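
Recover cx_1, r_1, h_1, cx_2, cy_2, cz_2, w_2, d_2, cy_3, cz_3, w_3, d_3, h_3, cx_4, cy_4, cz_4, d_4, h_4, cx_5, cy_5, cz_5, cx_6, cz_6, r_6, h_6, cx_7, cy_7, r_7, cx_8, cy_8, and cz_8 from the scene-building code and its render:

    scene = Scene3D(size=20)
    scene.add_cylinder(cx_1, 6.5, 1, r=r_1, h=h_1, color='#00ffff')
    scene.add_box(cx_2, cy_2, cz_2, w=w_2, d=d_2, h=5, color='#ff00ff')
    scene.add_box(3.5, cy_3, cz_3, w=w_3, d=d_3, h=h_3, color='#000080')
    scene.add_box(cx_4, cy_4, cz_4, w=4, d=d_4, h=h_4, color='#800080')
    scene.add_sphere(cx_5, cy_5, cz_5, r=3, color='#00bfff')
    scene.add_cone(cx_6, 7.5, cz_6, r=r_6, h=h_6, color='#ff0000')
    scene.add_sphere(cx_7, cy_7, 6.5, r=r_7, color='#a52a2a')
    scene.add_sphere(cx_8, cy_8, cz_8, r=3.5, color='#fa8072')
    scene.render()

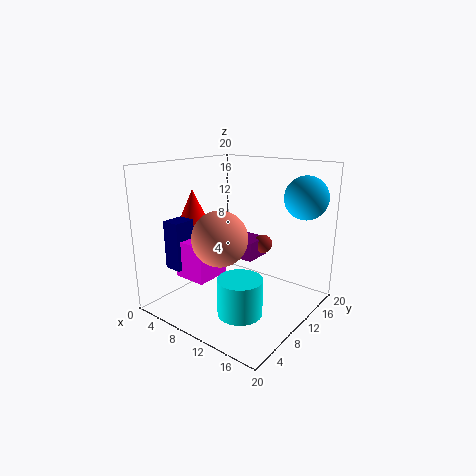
cx_1 = 13; r_1 = 3; h_1 = 5; cx_2 = 5; cy_2 = 3; cz_2 = 5.5; w_2 = 4.5; d_2 = 5; cy_3 = 2.5; cz_3 = 6.5; w_3 = 2.5; d_3 = 3; h_3 = 6.5; cx_4 = 5; cy_4 = 14.5; cz_4 = 4.5; d_4 = 4.5; h_4 = 3; cx_5 = 17; cy_5 = 16; cz_5 = 15.5; cx_6 = 4; cz_6 = 11; r_6 = 2.5; h_6 = 5.5; cx_7 = 9; cy_7 = 18; r_7 = 1.5; cx_8 = 11; cy_8 = 5; cz_8 = 11.5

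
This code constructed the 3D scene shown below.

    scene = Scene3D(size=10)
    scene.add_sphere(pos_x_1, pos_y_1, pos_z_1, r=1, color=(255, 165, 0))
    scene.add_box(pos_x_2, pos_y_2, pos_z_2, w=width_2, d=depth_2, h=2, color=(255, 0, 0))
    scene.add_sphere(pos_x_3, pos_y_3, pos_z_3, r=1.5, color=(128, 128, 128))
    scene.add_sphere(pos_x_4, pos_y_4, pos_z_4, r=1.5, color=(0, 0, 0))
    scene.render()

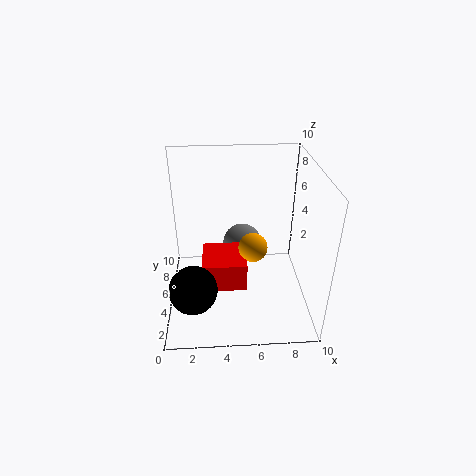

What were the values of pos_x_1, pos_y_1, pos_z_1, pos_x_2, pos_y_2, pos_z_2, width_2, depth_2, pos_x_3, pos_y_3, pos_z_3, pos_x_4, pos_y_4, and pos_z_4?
pos_x_1 = 6, pos_y_1 = 4.5, pos_z_1 = 4.5, pos_x_2 = 2.5, pos_y_2 = 3, pos_z_2 = 2, width_2 = 3, depth_2 = 3, pos_x_3 = 5.5, pos_y_3 = 7.5, pos_z_3 = 3, pos_x_4 = 2, pos_y_4 = 1.5, pos_z_4 = 3.5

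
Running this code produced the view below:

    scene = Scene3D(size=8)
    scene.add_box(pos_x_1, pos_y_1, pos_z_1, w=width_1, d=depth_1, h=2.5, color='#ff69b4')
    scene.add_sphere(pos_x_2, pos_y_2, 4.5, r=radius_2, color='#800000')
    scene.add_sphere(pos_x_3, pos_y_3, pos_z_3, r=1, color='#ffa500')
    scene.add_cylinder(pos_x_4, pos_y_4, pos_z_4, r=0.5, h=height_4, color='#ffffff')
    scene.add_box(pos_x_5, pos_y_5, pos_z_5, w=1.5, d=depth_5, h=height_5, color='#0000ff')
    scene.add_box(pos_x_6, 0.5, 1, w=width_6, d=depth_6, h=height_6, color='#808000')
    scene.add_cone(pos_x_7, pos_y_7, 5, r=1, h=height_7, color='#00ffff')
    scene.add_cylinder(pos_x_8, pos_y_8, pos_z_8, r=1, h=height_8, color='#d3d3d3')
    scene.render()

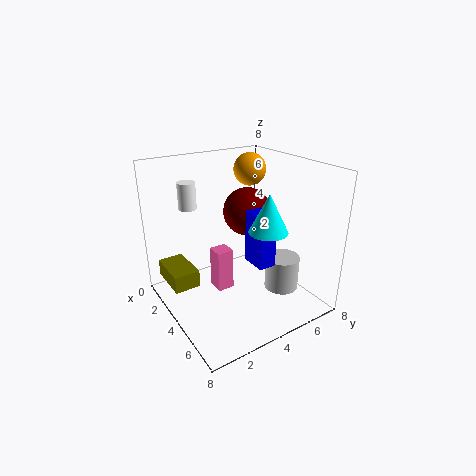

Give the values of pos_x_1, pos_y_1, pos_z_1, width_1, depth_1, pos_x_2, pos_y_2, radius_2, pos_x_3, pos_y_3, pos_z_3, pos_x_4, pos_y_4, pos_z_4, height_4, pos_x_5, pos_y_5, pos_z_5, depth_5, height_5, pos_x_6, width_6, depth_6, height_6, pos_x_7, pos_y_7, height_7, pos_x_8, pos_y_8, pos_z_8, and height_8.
pos_x_1 = 2.5; pos_y_1 = 3; pos_z_1 = 0.5; width_1 = 1; depth_1 = 1; pos_x_2 = 2; pos_y_2 = 6; radius_2 = 1.5; pos_x_3 = 1.5; pos_y_3 = 6.5; pos_z_3 = 7; pos_x_4 = 2; pos_y_4 = 2; pos_z_4 = 5.5; height_4 = 1.5; pos_x_5 = 4; pos_y_5 = 4.5; pos_z_5 = 2.5; depth_5 = 1; height_5 = 3; pos_x_6 = 0.5; width_6 = 2.5; depth_6 = 1.5; height_6 = 1; pos_x_7 = 6; pos_y_7 = 4.5; height_7 = 2; pos_x_8 = 5; pos_y_8 = 6.5; pos_z_8 = 0.5; height_8 = 2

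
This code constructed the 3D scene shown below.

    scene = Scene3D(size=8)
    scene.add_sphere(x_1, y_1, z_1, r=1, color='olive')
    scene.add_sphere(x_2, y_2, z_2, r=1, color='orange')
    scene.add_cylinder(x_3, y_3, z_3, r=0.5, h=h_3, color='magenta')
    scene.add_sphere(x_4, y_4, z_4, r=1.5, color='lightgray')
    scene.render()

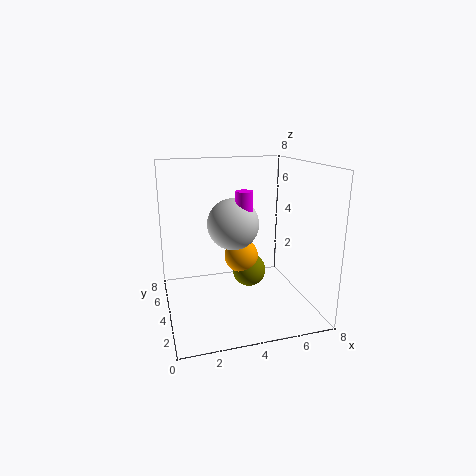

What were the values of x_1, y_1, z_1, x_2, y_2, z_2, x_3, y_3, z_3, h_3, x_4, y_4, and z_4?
x_1 = 5; y_1 = 5; z_1 = 1.5; x_2 = 4.5; y_2 = 5; z_2 = 2.5; x_3 = 4.5; y_3 = 4.5; z_3 = 4.5; h_3 = 2; x_4 = 4; y_4 = 5; z_4 = 4.5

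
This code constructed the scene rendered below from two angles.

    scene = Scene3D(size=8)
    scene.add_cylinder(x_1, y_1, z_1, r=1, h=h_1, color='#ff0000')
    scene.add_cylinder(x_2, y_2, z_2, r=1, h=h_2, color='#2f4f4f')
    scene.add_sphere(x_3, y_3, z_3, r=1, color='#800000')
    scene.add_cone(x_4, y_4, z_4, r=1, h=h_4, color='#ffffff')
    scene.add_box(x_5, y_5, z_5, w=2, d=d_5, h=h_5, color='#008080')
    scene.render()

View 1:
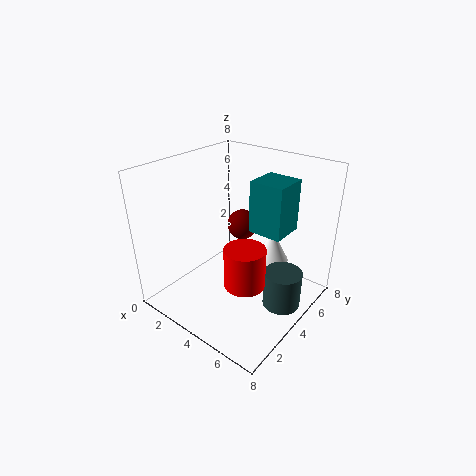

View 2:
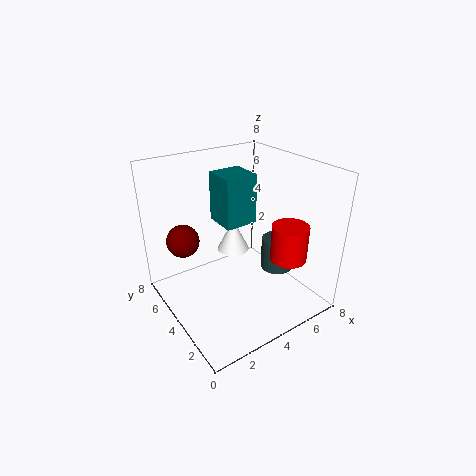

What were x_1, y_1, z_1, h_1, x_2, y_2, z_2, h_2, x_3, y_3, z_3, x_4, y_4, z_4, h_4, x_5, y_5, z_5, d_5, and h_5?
x_1 = 6, y_1 = 2, z_1 = 3, h_1 = 2, x_2 = 7, y_2 = 4, z_2 = 1, h_2 = 2, x_3 = 2, y_3 = 7, z_3 = 3, x_4 = 5, y_4 = 6, z_4 = 2, h_4 = 2, x_5 = 4, y_5 = 5, z_5 = 4, d_5 = 2, h_5 = 3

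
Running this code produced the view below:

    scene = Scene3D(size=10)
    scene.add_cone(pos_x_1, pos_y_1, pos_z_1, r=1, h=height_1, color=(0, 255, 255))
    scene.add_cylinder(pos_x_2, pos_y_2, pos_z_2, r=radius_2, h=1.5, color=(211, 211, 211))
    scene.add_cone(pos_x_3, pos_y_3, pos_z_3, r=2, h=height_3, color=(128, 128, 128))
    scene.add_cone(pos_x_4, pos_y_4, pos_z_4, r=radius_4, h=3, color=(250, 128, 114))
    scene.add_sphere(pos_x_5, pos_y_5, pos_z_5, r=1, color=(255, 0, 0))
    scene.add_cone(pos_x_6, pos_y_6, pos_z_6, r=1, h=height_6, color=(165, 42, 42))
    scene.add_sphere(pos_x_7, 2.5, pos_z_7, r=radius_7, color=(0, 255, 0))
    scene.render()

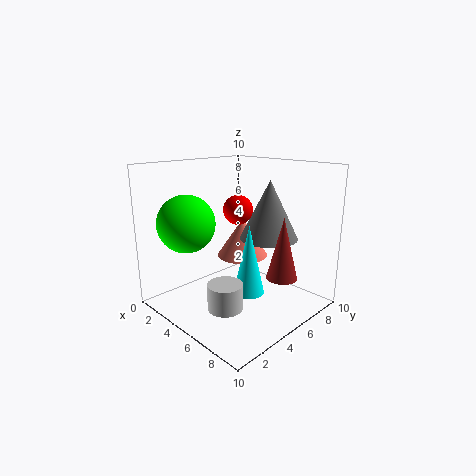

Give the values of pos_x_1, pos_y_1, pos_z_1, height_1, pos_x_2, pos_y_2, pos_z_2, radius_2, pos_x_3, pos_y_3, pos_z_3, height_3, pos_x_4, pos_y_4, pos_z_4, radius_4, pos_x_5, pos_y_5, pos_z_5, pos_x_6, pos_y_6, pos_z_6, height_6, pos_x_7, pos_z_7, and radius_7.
pos_x_1 = 7; pos_y_1 = 4; pos_z_1 = 2; height_1 = 4.5; pos_x_2 = 8; pos_y_2 = 1; pos_z_2 = 2.5; radius_2 = 1; pos_x_3 = 6.5; pos_y_3 = 6.5; pos_z_3 = 5; height_3 = 4; pos_x_4 = 3; pos_y_4 = 7.5; pos_z_4 = 2.5; radius_4 = 2; pos_x_5 = 5; pos_y_5 = 5; pos_z_5 = 7; pos_x_6 = 8.5; pos_y_6 = 5.5; pos_z_6 = 3; height_6 = 4; pos_x_7 = 2.5; pos_z_7 = 6; radius_7 = 2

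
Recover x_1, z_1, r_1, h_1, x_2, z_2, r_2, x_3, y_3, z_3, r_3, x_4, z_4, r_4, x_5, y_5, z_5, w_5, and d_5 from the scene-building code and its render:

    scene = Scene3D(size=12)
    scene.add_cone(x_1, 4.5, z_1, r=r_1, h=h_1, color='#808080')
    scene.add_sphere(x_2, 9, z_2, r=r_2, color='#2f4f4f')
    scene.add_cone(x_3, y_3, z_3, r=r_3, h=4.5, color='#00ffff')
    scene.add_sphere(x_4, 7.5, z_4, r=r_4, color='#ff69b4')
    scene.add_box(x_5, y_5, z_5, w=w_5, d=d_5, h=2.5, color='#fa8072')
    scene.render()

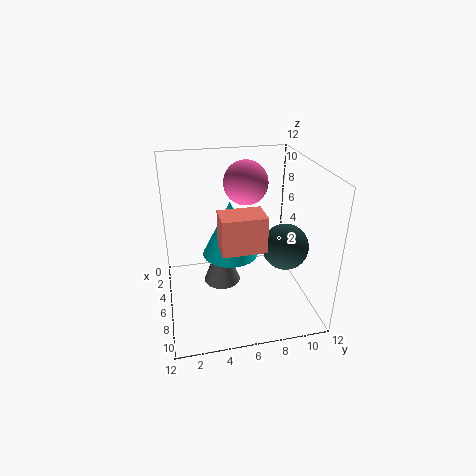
x_1 = 6.5, z_1 = 2.5, r_1 = 1.5, h_1 = 4, x_2 = 9, z_2 = 6.5, r_2 = 1.75, x_3 = 6.5, y_3 = 5.25, z_3 = 5, r_3 = 2.25, x_4 = 2.5, z_4 = 9.5, r_4 = 2, x_5 = 9.5, y_5 = 3.75, z_5 = 7.75, w_5 = 2, d_5 = 3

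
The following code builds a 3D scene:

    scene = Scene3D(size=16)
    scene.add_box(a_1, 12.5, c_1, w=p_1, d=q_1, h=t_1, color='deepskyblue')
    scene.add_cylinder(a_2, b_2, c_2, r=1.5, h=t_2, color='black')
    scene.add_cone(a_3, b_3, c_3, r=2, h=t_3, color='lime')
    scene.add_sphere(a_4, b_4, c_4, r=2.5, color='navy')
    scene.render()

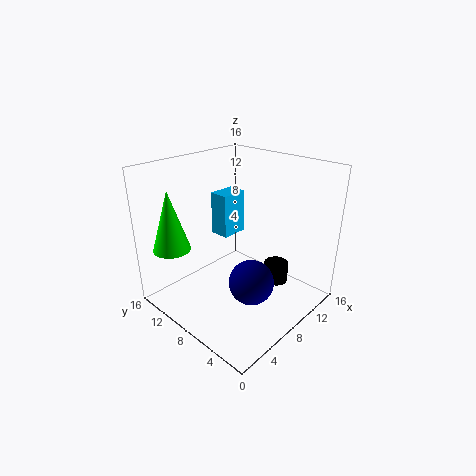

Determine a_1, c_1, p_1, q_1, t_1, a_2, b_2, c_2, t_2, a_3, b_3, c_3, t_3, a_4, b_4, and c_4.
a_1 = 10.5; c_1 = 5.5; p_1 = 3.5; q_1 = 2.5; t_1 = 5.5; a_2 = 13.5; b_2 = 6.5; c_2 = 0.5; t_2 = 2.5; a_3 = 2; b_3 = 12; c_3 = 7.5; t_3 = 6.5; a_4 = 7.5; b_4 = 5.5; c_4 = 3.5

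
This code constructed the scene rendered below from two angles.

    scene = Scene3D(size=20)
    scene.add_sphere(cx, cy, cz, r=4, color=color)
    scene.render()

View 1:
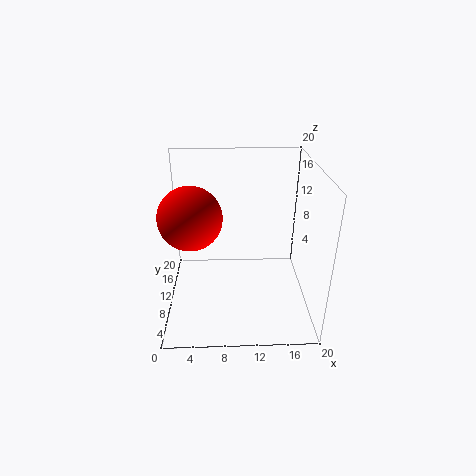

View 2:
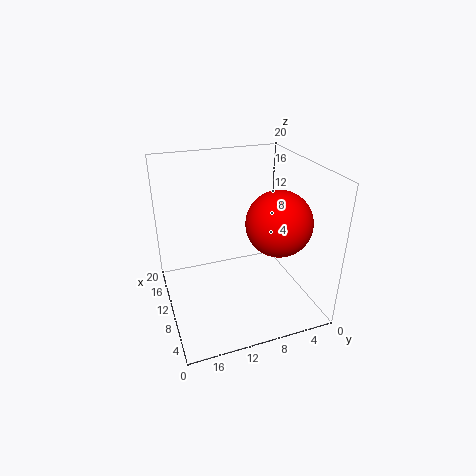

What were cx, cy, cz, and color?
cx = 4; cy = 7; cz = 14.5; color = 'red'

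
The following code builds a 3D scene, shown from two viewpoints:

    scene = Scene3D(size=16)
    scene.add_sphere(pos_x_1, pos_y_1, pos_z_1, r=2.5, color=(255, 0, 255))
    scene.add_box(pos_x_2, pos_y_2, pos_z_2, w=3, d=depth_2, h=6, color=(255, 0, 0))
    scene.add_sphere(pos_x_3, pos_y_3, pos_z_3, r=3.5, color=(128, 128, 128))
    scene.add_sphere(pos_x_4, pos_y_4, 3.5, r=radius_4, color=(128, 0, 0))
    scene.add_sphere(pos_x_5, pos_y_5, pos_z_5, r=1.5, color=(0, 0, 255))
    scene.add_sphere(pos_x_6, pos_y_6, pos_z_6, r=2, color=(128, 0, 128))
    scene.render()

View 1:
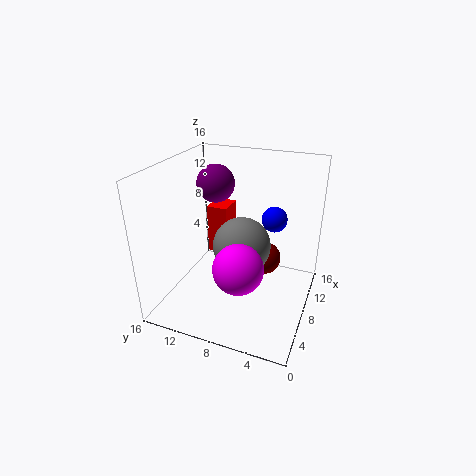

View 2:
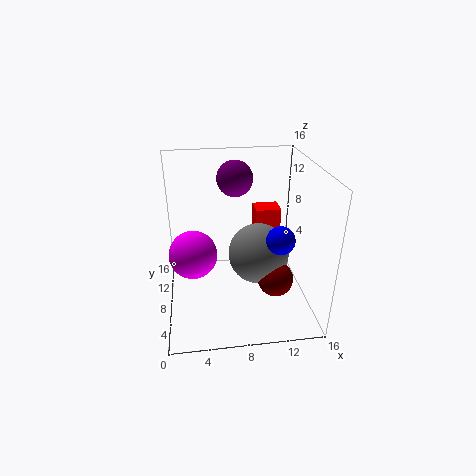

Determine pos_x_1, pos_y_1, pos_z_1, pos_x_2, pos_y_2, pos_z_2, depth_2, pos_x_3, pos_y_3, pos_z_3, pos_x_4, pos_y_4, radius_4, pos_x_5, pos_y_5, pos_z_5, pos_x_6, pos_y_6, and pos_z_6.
pos_x_1 = 3
pos_y_1 = 6
pos_z_1 = 7.5
pos_x_2 = 10.5
pos_y_2 = 10.5
pos_z_2 = 4
depth_2 = 2.5
pos_x_3 = 10.5
pos_y_3 = 8.5
pos_z_3 = 5.5
pos_x_4 = 12
pos_y_4 = 6
radius_4 = 2
pos_x_5 = 12
pos_y_5 = 5
pos_z_5 = 9
pos_x_6 = 8
pos_y_6 = 10.5
pos_z_6 = 14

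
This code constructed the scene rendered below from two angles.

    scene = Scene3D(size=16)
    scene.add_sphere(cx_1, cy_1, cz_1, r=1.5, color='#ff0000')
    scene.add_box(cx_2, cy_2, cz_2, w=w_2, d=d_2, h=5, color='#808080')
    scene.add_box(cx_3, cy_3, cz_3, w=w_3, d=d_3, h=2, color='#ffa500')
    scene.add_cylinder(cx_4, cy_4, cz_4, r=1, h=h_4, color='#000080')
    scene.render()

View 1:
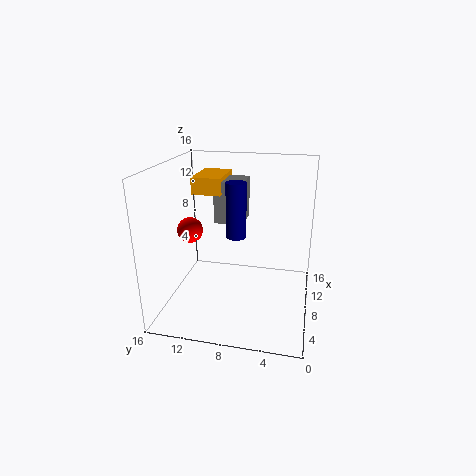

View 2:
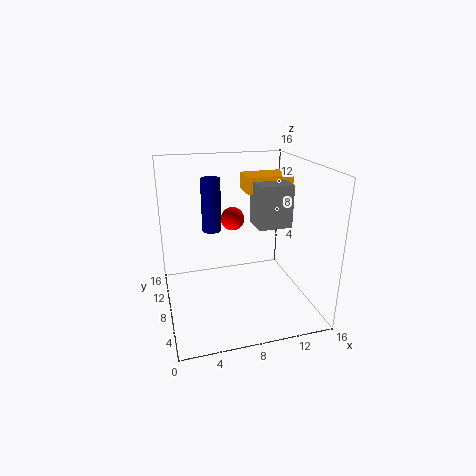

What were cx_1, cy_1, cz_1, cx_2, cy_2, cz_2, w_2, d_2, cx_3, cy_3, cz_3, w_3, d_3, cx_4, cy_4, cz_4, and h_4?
cx_1 = 9; cy_1 = 14; cz_1 = 8; cx_2 = 10.5; cy_2 = 8; cz_2 = 8.5; w_2 = 4; d_2 = 3.5; cx_3 = 10; cy_3 = 10.5; cz_3 = 12; w_3 = 5.5; d_3 = 3.5; cx_4 = 5; cy_4 = 7.5; cz_4 = 9.5; h_4 = 5.5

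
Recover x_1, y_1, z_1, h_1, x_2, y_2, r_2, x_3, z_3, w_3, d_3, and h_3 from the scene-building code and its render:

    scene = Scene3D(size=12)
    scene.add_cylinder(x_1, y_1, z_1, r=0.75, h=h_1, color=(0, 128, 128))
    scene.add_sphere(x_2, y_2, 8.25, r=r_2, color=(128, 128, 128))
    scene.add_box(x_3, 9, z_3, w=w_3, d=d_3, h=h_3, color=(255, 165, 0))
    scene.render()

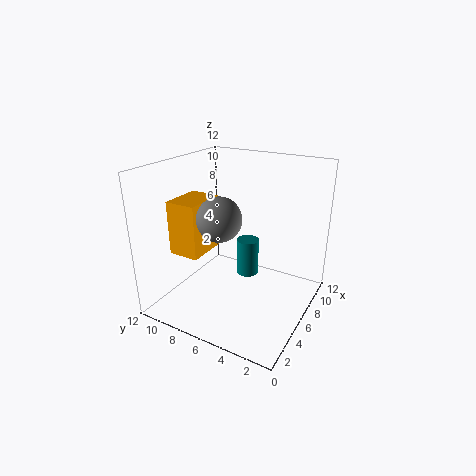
x_1 = 2.5; y_1 = 3.25; z_1 = 5.5; h_1 = 2.5; x_2 = 4; y_2 = 6.5; r_2 = 1.75; x_3 = 4; z_3 = 4; w_3 = 3.75; d_3 = 2.75; h_3 = 4.75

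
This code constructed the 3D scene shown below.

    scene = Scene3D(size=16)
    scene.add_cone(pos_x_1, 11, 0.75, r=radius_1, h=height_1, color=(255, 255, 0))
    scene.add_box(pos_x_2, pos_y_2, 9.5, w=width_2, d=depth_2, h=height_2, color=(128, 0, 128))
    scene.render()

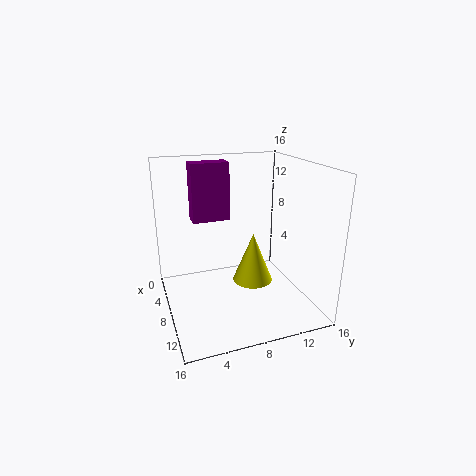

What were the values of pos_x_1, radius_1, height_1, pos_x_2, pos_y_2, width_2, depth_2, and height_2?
pos_x_1 = 5.25; radius_1 = 2.5; height_1 = 6.25; pos_x_2 = 4; pos_y_2 = 3.5; width_2 = 2; depth_2 = 4.25; height_2 = 6.5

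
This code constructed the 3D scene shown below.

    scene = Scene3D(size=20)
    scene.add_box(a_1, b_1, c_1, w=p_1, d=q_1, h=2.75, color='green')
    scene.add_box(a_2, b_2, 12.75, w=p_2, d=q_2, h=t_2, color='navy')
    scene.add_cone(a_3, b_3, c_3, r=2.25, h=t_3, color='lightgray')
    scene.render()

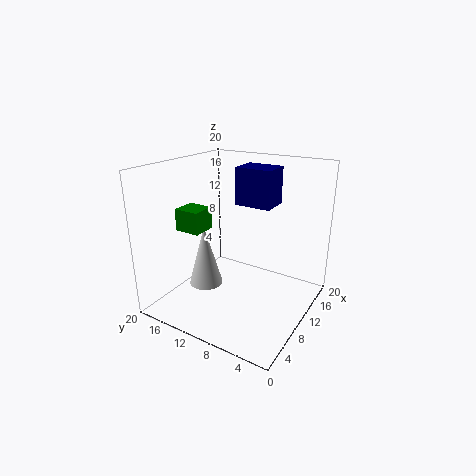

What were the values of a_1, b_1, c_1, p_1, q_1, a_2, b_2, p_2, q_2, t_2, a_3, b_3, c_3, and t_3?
a_1 = 2.75, b_1 = 11.25, c_1 = 12.75, p_1 = 3, q_1 = 3.25, a_2 = 15.25, b_2 = 8, p_2 = 4.5, q_2 = 5.75, t_2 = 5.75, a_3 = 6, b_3 = 12.75, c_3 = 4.25, t_3 = 8.25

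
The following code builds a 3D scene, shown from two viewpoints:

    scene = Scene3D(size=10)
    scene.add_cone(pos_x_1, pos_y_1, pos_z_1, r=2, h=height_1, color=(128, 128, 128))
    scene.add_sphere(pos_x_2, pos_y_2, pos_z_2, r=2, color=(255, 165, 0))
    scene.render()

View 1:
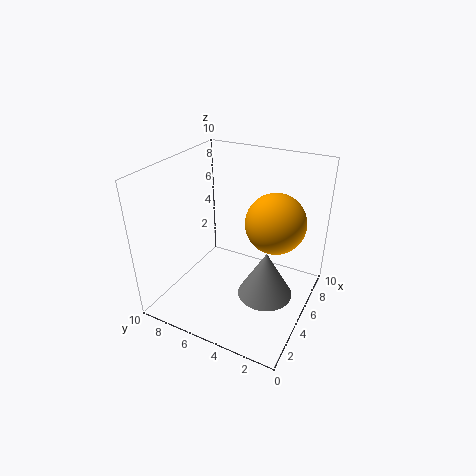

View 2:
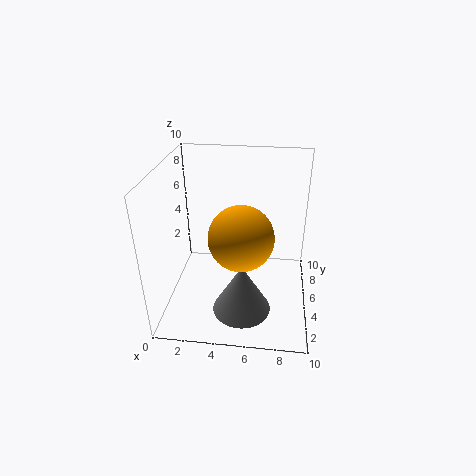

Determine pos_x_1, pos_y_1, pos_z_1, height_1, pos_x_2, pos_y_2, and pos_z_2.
pos_x_1 = 5.5; pos_y_1 = 3; pos_z_1 = 0.5; height_1 = 3.5; pos_x_2 = 5.5; pos_y_2 = 2.5; pos_z_2 = 6.5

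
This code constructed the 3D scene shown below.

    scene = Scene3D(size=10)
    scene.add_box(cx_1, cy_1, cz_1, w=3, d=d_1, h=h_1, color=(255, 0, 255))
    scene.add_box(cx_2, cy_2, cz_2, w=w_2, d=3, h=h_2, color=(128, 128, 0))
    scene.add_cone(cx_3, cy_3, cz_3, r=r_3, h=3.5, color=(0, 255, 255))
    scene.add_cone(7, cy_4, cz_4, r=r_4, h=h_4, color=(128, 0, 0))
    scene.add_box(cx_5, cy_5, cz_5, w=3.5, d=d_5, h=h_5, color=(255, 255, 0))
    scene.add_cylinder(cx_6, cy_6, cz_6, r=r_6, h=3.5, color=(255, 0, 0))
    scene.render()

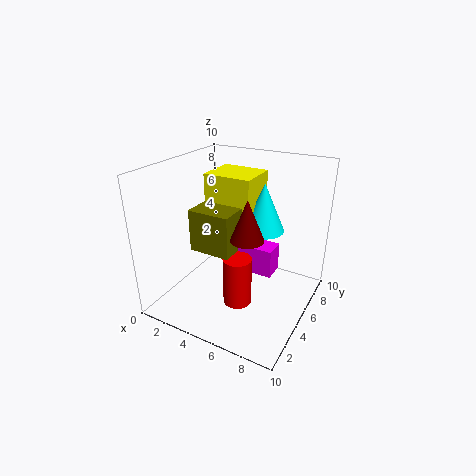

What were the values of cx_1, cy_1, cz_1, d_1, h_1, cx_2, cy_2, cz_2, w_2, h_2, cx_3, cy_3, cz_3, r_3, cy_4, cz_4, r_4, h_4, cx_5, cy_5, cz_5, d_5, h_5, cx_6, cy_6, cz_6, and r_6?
cx_1 = 4.5, cy_1 = 5, cz_1 = 2.5, d_1 = 1.5, h_1 = 2, cx_2 = 2, cy_2 = 3.5, cz_2 = 4, w_2 = 3, h_2 = 3, cx_3 = 6, cy_3 = 7, cz_3 = 5, r_3 = 1.5, cy_4 = 2.5, cz_4 = 6.5, r_4 = 1, h_4 = 2.5, cx_5 = 2, cy_5 = 5.5, cz_5 = 5, d_5 = 3, h_5 = 4, cx_6 = 5.5, cy_6 = 4, cz_6 = 0.5, r_6 = 1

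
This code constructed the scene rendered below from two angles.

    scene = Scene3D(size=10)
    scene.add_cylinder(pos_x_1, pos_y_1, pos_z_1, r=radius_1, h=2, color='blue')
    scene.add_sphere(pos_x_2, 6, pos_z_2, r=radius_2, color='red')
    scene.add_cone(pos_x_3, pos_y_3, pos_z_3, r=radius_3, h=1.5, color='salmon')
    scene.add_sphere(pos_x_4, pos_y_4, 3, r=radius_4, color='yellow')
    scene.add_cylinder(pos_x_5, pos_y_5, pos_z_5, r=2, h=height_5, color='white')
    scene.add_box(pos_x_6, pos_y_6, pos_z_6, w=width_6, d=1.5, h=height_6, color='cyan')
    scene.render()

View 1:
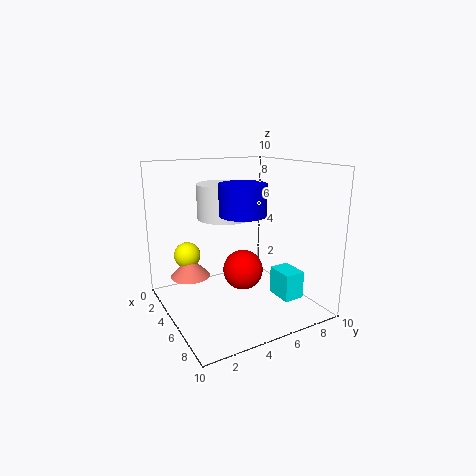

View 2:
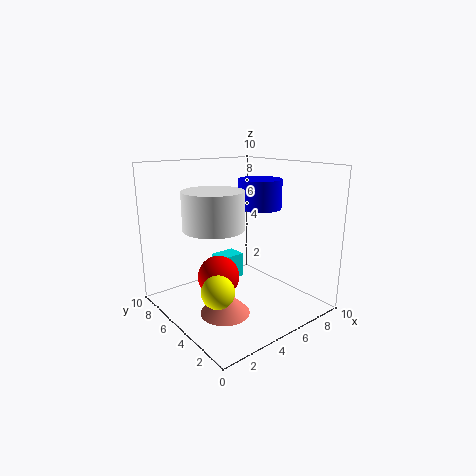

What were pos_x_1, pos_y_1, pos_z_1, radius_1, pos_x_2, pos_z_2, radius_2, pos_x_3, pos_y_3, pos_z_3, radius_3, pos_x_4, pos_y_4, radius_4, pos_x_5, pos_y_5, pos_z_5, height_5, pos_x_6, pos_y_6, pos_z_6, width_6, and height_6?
pos_x_1 = 6.5
pos_y_1 = 4.5
pos_z_1 = 7
radius_1 = 1.5
pos_x_2 = 4
pos_z_2 = 2
radius_2 = 1.5
pos_x_3 = 2
pos_y_3 = 2.5
pos_z_3 = 1.5
radius_3 = 1.5
pos_x_4 = 1.5
pos_y_4 = 2.5
radius_4 = 1
pos_x_5 = 3
pos_y_5 = 5
pos_z_5 = 6
height_5 = 2.5
pos_x_6 = 5.5
pos_y_6 = 7.5
pos_z_6 = 0.5
width_6 = 2
height_6 = 2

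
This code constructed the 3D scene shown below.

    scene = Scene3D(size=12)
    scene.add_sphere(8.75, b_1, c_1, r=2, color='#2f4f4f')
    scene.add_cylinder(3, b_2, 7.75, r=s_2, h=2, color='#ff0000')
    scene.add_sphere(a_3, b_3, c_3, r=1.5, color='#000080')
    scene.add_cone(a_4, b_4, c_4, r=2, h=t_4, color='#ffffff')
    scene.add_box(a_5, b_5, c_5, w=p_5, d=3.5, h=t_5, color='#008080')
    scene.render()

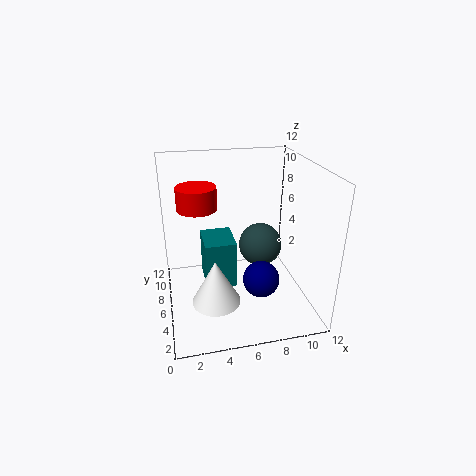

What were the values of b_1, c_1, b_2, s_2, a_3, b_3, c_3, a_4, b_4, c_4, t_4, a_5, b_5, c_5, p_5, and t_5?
b_1 = 8.5; c_1 = 3.75; b_2 = 8.75; s_2 = 1.75; a_3 = 7.5; b_3 = 4; c_3 = 3; a_4 = 3.75; b_4 = 4.25; c_4 = 1.25; t_4 = 3.75; a_5 = 3.25; b_5 = 6.25; c_5 = 1; p_5 = 2.75; t_5 = 4.25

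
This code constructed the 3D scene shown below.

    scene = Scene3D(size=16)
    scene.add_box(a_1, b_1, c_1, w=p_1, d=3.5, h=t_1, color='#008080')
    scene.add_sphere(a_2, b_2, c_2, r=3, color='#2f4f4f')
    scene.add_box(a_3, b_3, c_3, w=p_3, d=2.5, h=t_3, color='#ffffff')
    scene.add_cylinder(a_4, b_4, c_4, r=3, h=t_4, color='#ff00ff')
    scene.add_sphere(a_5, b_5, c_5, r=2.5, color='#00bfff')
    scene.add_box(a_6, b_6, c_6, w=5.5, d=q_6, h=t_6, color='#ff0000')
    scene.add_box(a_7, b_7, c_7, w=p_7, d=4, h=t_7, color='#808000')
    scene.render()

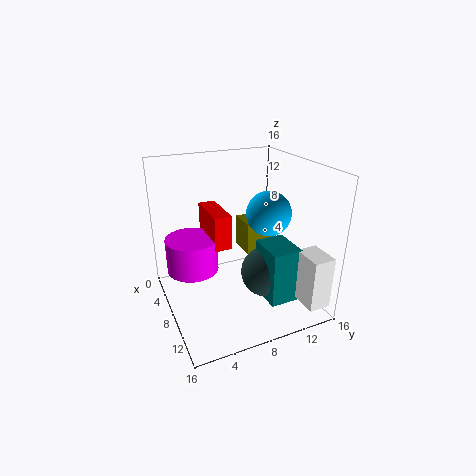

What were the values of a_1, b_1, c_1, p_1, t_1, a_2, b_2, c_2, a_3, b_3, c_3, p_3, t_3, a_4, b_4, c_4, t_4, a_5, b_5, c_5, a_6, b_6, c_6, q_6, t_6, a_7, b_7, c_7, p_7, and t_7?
a_1 = 7.5; b_1 = 10.5; c_1 = 0.5; p_1 = 4.5; t_1 = 6.5; a_2 = 8.5; b_2 = 11.5; c_2 = 3; a_3 = 11.5; b_3 = 13.5; c_3 = 1; p_3 = 3.5; t_3 = 6; a_4 = 5; b_4 = 3.5; c_4 = 3.5; t_4 = 4; a_5 = 8.5; b_5 = 11.5; c_5 = 10.5; a_6 = 2; b_6 = 5.5; c_6 = 6.5; q_6 = 2; t_6 = 4; a_7 = 2; b_7 = 10.5; c_7 = 4; p_7 = 3.5; t_7 = 4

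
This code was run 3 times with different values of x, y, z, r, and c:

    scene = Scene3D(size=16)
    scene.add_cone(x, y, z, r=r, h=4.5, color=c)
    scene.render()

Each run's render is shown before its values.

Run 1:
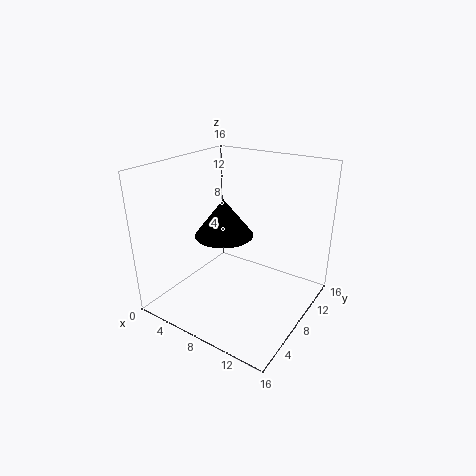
x = 5; y = 9.5; z = 7; r = 3.5; c = 'black'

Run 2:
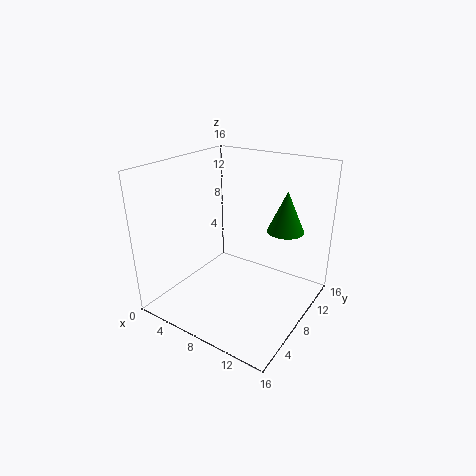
x = 12.5; y = 10.5; z = 9; r = 2; c = 'green'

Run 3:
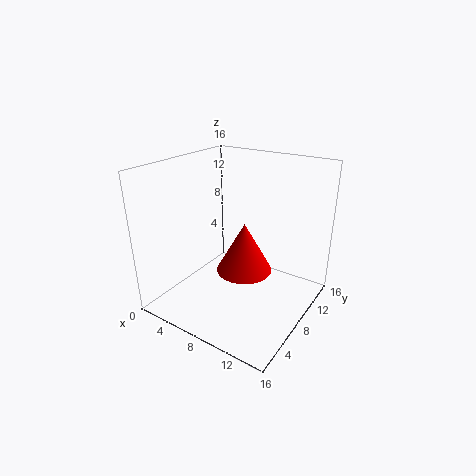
x = 12; y = 3; z = 8; r = 2.5; c = 'red'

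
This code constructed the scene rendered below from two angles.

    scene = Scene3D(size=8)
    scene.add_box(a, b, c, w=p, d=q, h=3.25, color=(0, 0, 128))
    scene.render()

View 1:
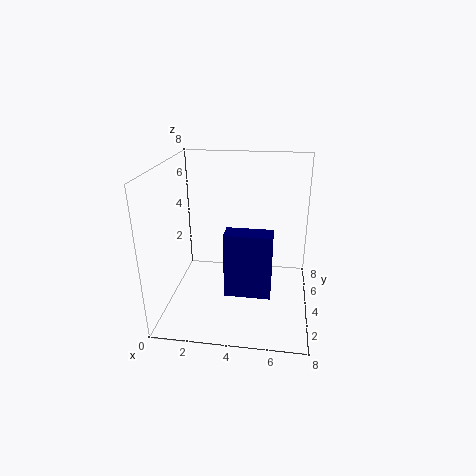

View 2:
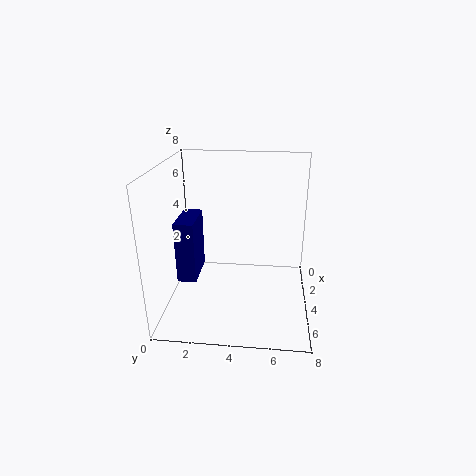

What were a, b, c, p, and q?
a = 3.75; b = 1; c = 2.25; p = 2.25; q = 1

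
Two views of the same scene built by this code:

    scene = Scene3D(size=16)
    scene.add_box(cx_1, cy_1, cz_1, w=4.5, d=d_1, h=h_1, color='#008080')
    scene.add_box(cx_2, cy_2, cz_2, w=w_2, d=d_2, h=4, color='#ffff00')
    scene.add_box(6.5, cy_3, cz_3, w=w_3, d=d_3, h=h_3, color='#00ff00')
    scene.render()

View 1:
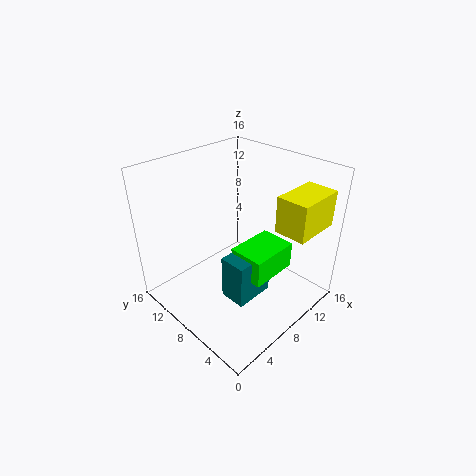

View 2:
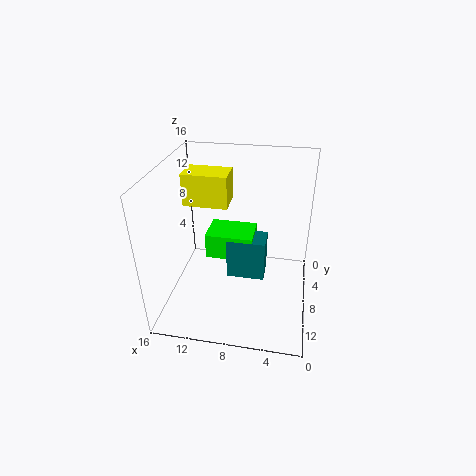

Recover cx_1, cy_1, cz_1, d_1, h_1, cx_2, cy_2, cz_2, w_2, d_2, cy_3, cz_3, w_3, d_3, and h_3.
cx_1 = 5, cy_1 = 4.5, cz_1 = 2, d_1 = 3, h_1 = 5, cx_2 = 10, cy_2 = 1, cz_2 = 9.5, w_2 = 5.5, d_2 = 3.5, cy_3 = 3.5, cz_3 = 4.5, w_3 = 5.5, d_3 = 4, h_3 = 3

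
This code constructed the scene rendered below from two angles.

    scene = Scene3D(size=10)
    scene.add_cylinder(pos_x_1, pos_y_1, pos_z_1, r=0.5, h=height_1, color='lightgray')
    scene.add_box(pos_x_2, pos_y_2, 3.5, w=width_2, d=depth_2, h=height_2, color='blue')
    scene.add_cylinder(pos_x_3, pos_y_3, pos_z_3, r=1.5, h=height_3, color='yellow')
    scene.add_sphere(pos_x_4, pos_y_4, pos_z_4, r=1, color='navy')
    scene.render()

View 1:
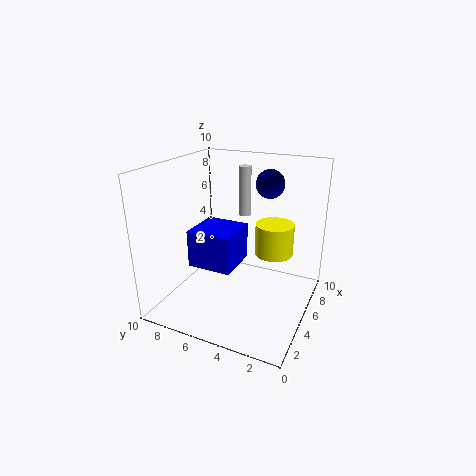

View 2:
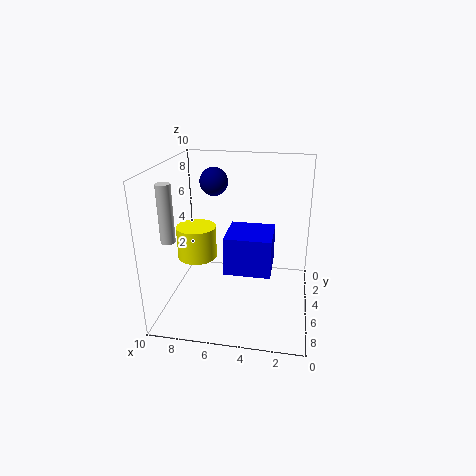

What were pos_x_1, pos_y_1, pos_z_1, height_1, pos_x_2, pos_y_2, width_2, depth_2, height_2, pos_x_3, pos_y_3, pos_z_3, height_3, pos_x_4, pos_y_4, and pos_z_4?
pos_x_1 = 9.5; pos_y_1 = 6.5; pos_z_1 = 5; height_1 = 4; pos_x_2 = 2.5; pos_y_2 = 4.5; width_2 = 3; depth_2 = 3; height_2 = 2.5; pos_x_3 = 8.5; pos_y_3 = 3.5; pos_z_3 = 2.5; height_3 = 2.5; pos_x_4 = 7; pos_y_4 = 3.5; pos_z_4 = 8.5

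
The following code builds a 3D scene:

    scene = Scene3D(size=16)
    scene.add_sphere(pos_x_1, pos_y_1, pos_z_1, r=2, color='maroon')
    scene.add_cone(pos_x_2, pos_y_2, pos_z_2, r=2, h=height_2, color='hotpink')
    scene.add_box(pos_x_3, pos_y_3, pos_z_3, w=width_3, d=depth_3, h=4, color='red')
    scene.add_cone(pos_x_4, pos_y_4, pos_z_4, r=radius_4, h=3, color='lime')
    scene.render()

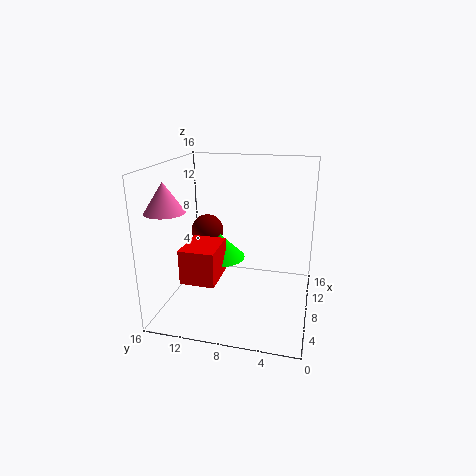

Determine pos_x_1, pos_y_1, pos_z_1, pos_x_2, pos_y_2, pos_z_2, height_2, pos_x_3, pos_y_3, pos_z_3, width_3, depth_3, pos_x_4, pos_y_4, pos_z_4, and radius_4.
pos_x_1 = 12, pos_y_1 = 13, pos_z_1 = 7, pos_x_2 = 3, pos_y_2 = 14, pos_z_2 = 12, height_2 = 3, pos_x_3 = 5, pos_y_3 = 10, pos_z_3 = 3, width_3 = 5, depth_3 = 4, pos_x_4 = 11, pos_y_4 = 11, pos_z_4 = 4, radius_4 = 3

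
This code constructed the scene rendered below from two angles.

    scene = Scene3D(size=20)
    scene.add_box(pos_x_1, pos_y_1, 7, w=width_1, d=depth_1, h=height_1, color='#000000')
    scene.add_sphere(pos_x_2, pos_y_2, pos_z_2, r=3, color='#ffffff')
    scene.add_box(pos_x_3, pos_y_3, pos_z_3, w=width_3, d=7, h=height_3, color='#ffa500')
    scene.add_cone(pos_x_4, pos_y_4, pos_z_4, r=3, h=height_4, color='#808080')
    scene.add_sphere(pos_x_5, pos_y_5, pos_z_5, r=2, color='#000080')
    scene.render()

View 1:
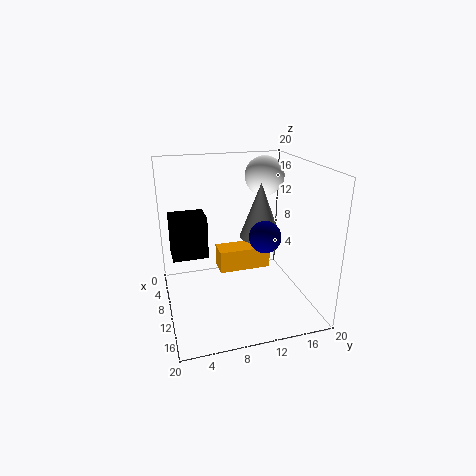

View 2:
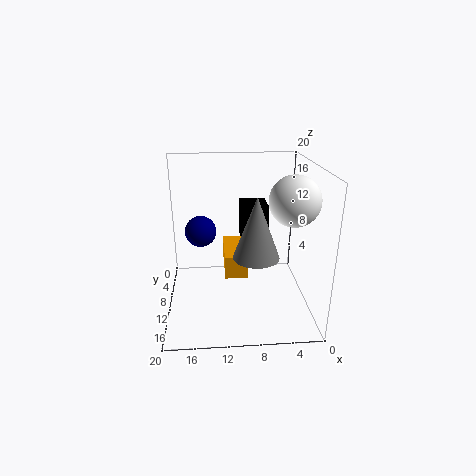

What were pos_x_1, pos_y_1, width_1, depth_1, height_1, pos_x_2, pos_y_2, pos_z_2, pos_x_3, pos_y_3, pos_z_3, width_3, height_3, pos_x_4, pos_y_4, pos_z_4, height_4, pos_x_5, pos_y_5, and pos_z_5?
pos_x_1 = 5
pos_y_1 = 1
width_1 = 4
depth_1 = 5
height_1 = 6
pos_x_2 = 4
pos_y_2 = 16
pos_z_2 = 17
pos_x_3 = 9
pos_y_3 = 7
pos_z_3 = 6
width_3 = 3
height_3 = 3
pos_x_4 = 8
pos_y_4 = 14
pos_z_4 = 9
height_4 = 8
pos_x_5 = 15
pos_y_5 = 12
pos_z_5 = 12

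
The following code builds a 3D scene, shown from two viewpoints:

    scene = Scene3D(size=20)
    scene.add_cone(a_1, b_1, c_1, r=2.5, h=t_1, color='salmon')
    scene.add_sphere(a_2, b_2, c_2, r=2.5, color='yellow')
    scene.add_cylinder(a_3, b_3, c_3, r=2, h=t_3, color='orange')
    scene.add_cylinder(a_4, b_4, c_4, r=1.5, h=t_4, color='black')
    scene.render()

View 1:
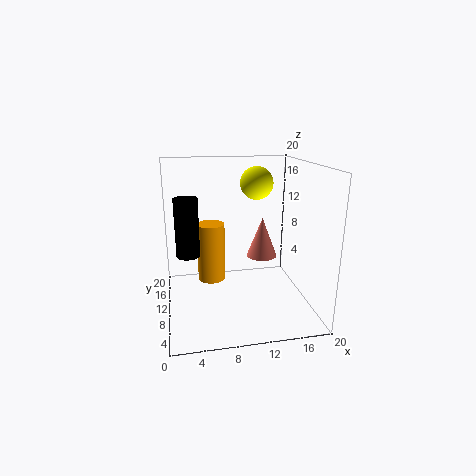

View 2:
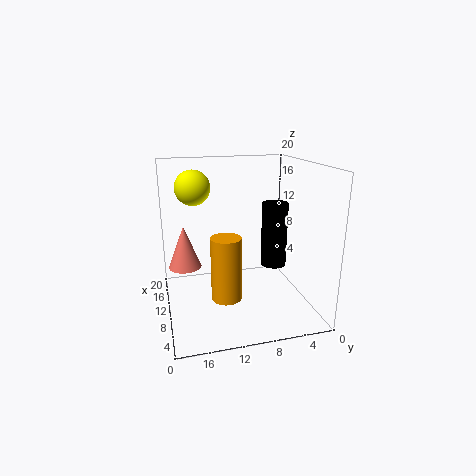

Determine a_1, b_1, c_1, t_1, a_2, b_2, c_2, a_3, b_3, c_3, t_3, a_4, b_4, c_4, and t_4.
a_1 = 15.5
b_1 = 17
c_1 = 4
t_1 = 6.5
a_2 = 14
b_2 = 15.5
c_2 = 16.5
a_3 = 6.5
b_3 = 12.5
c_3 = 3
t_3 = 8.5
a_4 = 3
b_4 = 7.5
c_4 = 9
t_4 = 7.5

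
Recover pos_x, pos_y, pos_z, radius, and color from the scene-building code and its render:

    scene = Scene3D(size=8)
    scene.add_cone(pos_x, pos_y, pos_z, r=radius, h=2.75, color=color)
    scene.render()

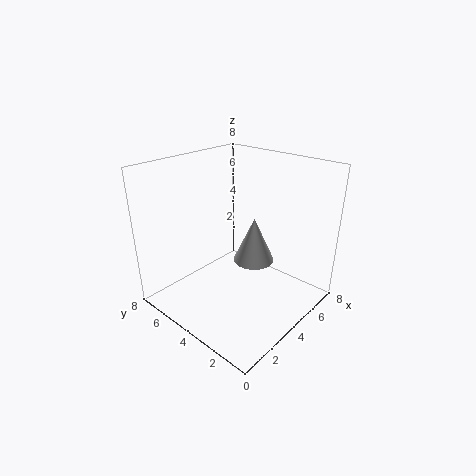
pos_x = 5.75, pos_y = 4.25, pos_z = 1.75, radius = 1.25, color = 'lightgray'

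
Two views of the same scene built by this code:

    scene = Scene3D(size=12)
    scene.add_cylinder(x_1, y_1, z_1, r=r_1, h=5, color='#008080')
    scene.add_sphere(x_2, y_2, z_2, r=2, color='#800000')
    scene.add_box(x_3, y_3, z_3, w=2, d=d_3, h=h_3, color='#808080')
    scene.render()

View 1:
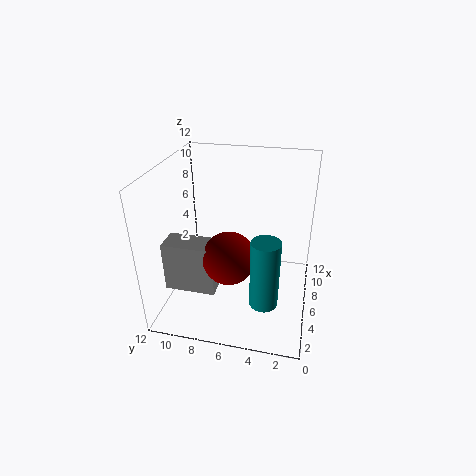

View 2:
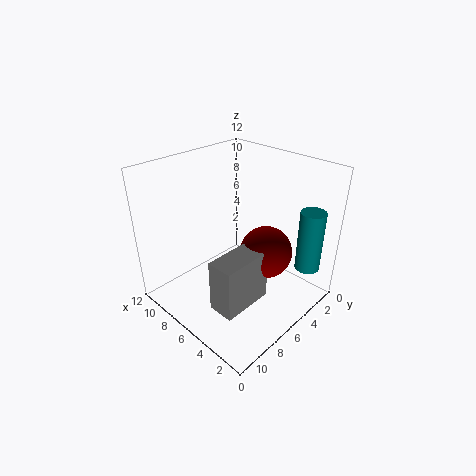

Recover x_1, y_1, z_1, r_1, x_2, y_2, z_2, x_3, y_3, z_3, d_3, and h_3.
x_1 = 1; y_1 = 3; z_1 = 4; r_1 = 1; x_2 = 3; y_2 = 6; z_2 = 6; x_3 = 2; y_3 = 7; z_3 = 3; d_3 = 4; h_3 = 4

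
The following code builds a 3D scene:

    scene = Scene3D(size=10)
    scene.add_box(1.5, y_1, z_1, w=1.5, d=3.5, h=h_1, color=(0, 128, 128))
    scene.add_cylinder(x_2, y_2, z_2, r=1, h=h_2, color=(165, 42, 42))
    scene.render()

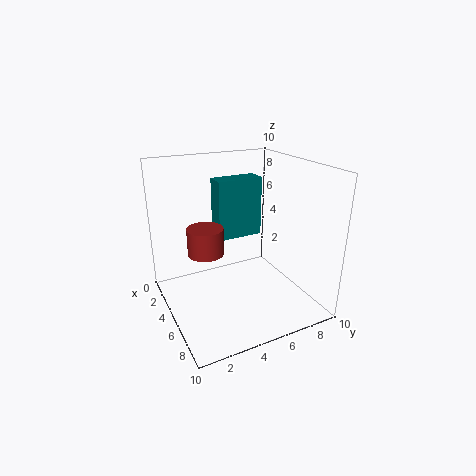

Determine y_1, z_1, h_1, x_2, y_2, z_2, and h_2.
y_1 = 4.5
z_1 = 4
h_1 = 4.5
x_2 = 8
y_2 = 1.5
z_2 = 6
h_2 = 1.5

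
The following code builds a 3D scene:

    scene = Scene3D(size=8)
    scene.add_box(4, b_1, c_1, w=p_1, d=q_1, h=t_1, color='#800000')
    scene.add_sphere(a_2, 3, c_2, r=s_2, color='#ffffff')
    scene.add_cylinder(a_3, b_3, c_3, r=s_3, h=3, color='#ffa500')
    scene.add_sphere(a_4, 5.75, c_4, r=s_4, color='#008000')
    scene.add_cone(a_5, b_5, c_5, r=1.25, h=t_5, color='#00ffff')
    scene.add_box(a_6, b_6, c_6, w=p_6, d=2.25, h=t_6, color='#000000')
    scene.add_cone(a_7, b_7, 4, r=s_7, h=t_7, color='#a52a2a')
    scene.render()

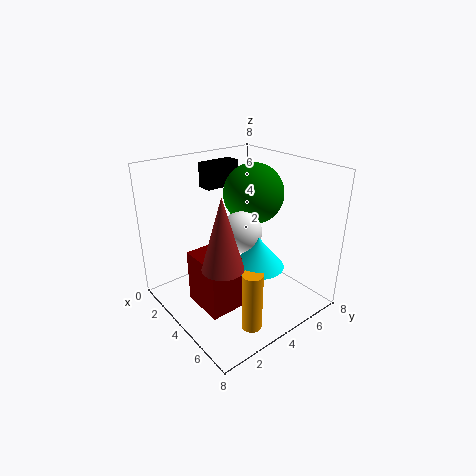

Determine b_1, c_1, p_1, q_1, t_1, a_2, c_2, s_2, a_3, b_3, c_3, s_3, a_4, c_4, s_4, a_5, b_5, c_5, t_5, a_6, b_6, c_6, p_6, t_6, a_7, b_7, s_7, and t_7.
b_1 = 0.75; c_1 = 1.5; p_1 = 2.25; q_1 = 1.75; t_1 = 2.75; a_2 = 5.5; c_2 = 5.25; s_2 = 1; a_3 = 7.25; b_3 = 2.25; c_3 = 1; s_3 = 0.5; a_4 = 3.25; c_4 = 6; s_4 = 1.75; a_5 = 6.5; b_5 = 3.25; c_5 = 3.75; t_5 = 1.5; a_6 = 0.25; b_6 = 4; c_6 = 6; p_6 = 1; t_6 = 1.5; a_7 = 6; b_7 = 1.5; s_7 = 1; t_7 = 3.5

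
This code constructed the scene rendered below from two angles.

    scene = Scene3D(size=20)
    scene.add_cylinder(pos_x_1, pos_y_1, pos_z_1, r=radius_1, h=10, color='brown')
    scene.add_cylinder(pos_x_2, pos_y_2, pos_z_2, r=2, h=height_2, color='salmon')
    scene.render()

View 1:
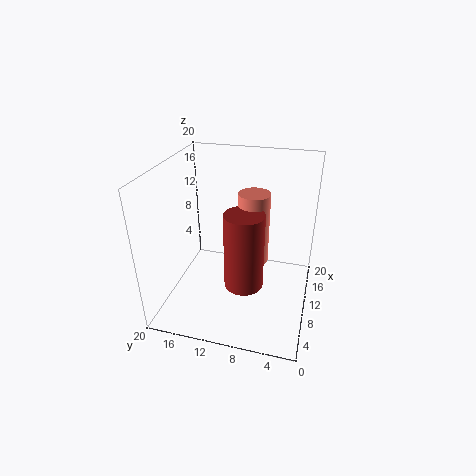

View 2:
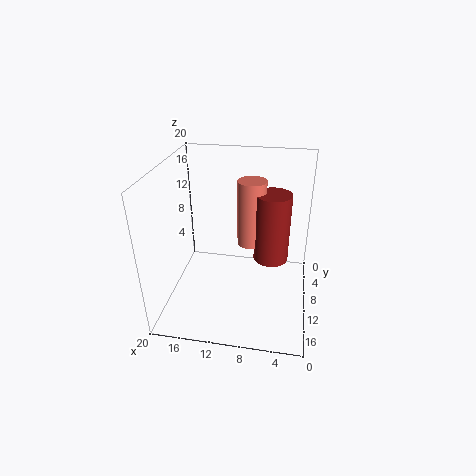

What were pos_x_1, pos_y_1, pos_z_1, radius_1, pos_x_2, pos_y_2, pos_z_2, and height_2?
pos_x_1 = 5.5, pos_y_1 = 8, pos_z_1 = 6, radius_1 = 2.5, pos_x_2 = 8.5, pos_y_2 = 7.5, pos_z_2 = 8, height_2 = 9.5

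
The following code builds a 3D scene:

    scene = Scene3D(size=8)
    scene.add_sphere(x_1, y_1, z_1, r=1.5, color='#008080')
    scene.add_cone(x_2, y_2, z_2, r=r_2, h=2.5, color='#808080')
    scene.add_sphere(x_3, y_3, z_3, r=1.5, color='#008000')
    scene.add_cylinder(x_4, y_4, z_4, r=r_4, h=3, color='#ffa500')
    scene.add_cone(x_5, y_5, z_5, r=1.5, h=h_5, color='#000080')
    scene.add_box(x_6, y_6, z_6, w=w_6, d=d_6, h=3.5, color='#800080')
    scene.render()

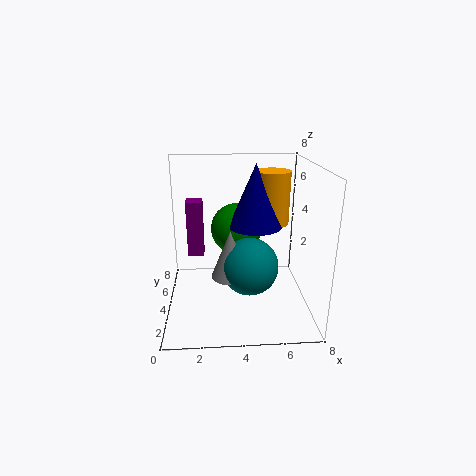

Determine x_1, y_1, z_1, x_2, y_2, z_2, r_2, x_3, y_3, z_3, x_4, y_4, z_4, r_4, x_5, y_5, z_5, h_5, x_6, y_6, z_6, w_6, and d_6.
x_1 = 4.5
y_1 = 2.5
z_1 = 3
x_2 = 3.5
y_2 = 2.5
z_2 = 2.5
r_2 = 1
x_3 = 4
y_3 = 5.5
z_3 = 4
x_4 = 6
y_4 = 5
z_4 = 4.5
r_4 = 1
x_5 = 5
y_5 = 4.5
z_5 = 4.5
h_5 = 3.5
x_6 = 1
y_6 = 6
z_6 = 2
w_6 = 1
d_6 = 1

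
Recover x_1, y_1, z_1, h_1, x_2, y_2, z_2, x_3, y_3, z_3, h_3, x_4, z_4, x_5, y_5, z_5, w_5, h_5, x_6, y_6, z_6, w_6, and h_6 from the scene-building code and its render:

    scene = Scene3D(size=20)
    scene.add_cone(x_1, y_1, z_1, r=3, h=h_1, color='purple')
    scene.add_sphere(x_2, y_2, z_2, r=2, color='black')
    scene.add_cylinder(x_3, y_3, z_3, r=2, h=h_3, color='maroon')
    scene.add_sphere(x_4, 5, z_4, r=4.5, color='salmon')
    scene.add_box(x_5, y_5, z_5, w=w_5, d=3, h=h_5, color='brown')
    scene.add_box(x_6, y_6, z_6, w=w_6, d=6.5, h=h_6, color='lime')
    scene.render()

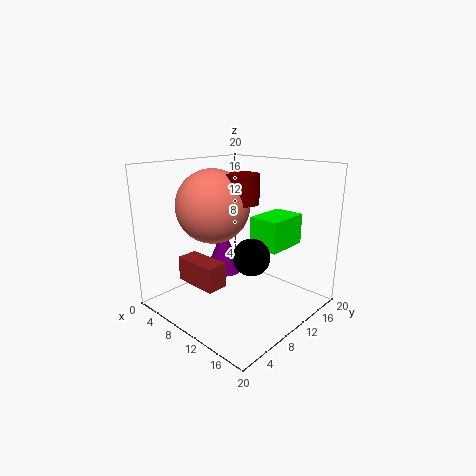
x_1 = 3.5; y_1 = 13.5; z_1 = 2; h_1 = 7; x_2 = 18; y_2 = 3.5; z_2 = 11.5; x_3 = 13.5; y_3 = 7; z_3 = 16; h_3 = 3.5; x_4 = 10.5; z_4 = 15.5; x_5 = 3.5; y_5 = 4.5; z_5 = 3.5; w_5 = 6.5; h_5 = 3.5; x_6 = 10; y_6 = 12.5; z_6 = 8; w_6 = 4.5; h_6 = 4.5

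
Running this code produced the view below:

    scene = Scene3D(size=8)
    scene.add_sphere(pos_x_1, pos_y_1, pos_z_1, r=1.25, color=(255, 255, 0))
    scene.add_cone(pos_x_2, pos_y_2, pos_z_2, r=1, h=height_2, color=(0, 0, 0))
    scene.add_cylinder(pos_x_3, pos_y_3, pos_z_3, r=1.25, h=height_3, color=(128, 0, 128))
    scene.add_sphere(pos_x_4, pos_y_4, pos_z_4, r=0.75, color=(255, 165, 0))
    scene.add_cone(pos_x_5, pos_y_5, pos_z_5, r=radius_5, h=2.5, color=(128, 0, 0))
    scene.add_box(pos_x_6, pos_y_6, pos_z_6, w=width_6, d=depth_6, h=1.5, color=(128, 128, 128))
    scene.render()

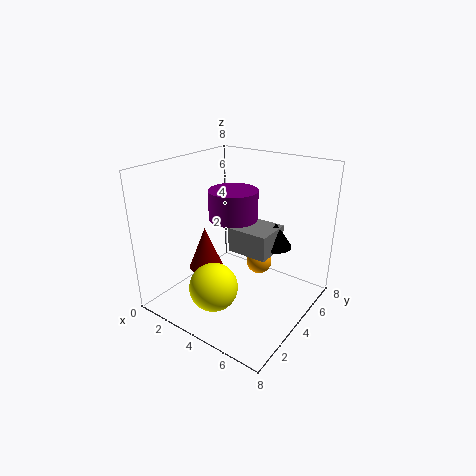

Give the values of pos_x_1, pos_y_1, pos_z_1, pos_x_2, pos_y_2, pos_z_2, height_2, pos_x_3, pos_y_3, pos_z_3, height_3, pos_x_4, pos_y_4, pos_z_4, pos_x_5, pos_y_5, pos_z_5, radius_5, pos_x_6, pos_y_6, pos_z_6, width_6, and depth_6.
pos_x_1 = 4.25
pos_y_1 = 1.5
pos_z_1 = 2.25
pos_x_2 = 5
pos_y_2 = 6.5
pos_z_2 = 2.75
height_2 = 1.5
pos_x_3 = 4.25
pos_y_3 = 3.25
pos_z_3 = 5.5
height_3 = 1.5
pos_x_4 = 4.5
pos_y_4 = 5.5
pos_z_4 = 2
pos_x_5 = 2
pos_y_5 = 3.5
pos_z_5 = 1.75
radius_5 = 1
pos_x_6 = 2.75
pos_y_6 = 4.75
pos_z_6 = 2.5
width_6 = 2.5
depth_6 = 2.25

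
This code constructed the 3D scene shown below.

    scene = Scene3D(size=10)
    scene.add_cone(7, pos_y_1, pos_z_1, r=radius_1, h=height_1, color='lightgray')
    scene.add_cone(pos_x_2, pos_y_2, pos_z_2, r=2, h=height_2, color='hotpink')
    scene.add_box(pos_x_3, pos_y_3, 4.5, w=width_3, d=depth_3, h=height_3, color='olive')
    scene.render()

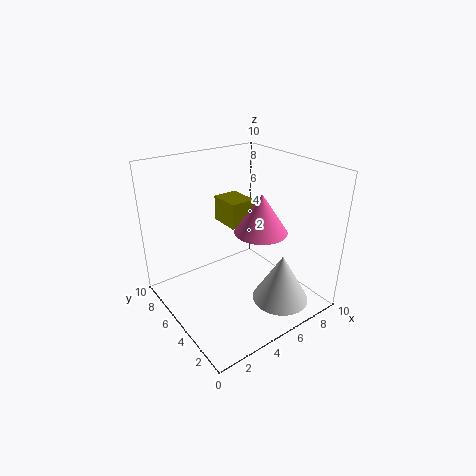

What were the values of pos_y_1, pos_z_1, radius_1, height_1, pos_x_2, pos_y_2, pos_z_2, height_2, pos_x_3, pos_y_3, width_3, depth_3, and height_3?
pos_y_1 = 2.5
pos_z_1 = 0.5
radius_1 = 2
height_1 = 3.5
pos_x_2 = 7.5
pos_y_2 = 5.5
pos_z_2 = 4.5
height_2 = 3
pos_x_3 = 6
pos_y_3 = 7
width_3 = 2
depth_3 = 2.5
height_3 = 2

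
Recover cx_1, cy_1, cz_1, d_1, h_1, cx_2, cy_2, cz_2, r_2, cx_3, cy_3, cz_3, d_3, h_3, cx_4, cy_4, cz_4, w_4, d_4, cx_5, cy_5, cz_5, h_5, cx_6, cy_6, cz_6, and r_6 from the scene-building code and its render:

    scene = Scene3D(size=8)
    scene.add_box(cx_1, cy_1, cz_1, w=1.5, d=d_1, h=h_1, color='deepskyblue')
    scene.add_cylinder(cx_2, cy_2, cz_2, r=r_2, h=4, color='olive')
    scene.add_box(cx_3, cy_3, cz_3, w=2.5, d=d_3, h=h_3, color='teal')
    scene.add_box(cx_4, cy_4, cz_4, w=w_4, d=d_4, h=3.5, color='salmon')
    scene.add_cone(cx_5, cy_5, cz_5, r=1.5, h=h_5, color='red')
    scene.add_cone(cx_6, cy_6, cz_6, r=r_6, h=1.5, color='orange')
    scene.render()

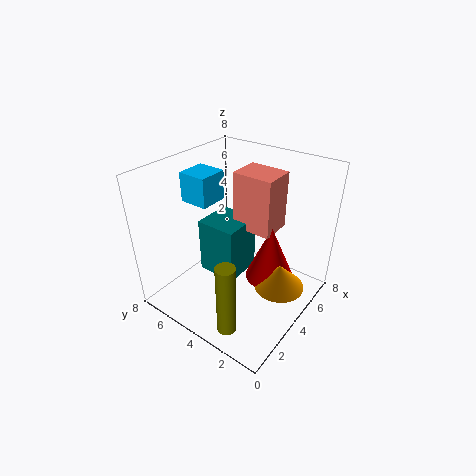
cx_1 = 2; cy_1 = 4.5; cz_1 = 6.5; d_1 = 1.5; h_1 = 1.5; cx_2 = 1; cy_2 = 2.5; cz_2 = 0.5; r_2 = 0.5; cx_3 = 4; cy_3 = 4.5; cz_3 = 0.5; d_3 = 2.5; h_3 = 3.5; cx_4 = 5.5; cy_4 = 3; cz_4 = 3.5; w_4 = 2; d_4 = 2.5; cx_5 = 6; cy_5 = 3; cz_5 = 0.5; h_5 = 3.5; cx_6 = 5.5; cy_6 = 2; cz_6 = 0.5; r_6 = 1.5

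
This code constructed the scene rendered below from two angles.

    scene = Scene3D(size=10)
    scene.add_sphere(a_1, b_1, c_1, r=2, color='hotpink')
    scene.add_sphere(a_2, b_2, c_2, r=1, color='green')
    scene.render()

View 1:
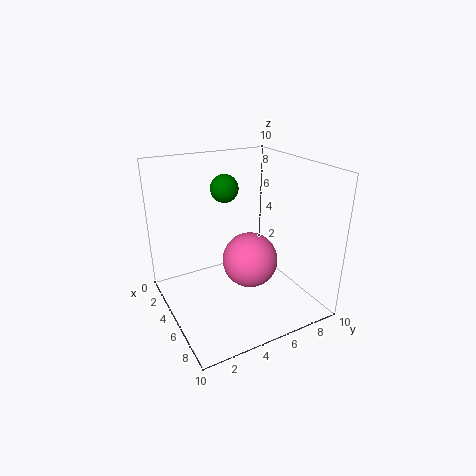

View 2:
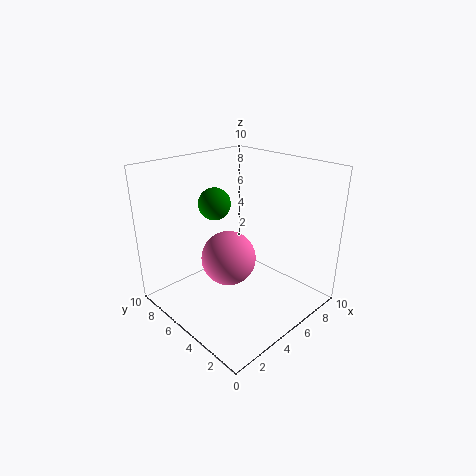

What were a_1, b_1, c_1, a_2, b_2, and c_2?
a_1 = 5, b_1 = 6, c_1 = 3, a_2 = 3, b_2 = 5, c_2 = 8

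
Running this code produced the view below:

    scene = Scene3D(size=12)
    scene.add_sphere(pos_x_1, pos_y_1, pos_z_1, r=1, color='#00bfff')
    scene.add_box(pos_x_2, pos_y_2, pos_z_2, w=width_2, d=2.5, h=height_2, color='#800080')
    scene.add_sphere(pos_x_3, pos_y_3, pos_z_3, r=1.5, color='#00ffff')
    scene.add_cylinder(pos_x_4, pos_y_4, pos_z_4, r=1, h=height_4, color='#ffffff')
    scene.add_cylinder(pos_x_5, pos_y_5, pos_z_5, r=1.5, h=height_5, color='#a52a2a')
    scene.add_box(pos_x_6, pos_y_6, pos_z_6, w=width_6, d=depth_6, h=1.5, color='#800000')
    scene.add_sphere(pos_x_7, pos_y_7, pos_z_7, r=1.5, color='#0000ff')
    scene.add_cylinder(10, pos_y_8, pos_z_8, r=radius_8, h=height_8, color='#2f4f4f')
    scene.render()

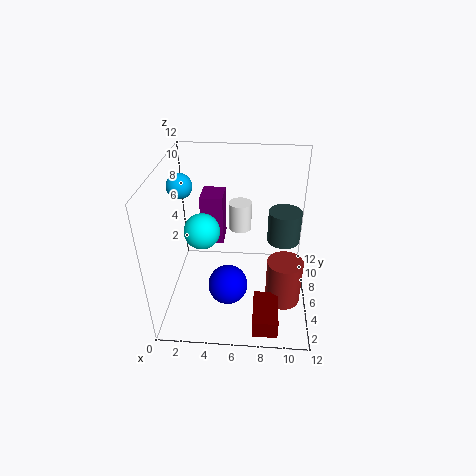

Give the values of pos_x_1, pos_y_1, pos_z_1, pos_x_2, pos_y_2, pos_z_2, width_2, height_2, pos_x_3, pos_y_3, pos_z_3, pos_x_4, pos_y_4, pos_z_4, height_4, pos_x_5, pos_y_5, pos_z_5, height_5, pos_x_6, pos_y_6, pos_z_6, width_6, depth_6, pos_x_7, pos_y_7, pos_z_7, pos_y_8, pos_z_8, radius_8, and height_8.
pos_x_1 = 1.5; pos_y_1 = 6; pos_z_1 = 10.5; pos_x_2 = 2.5; pos_y_2 = 8; pos_z_2 = 4; width_2 = 2; height_2 = 4.5; pos_x_3 = 3; pos_y_3 = 6; pos_z_3 = 6.5; pos_x_4 = 6; pos_y_4 = 8.5; pos_z_4 = 5.5; height_4 = 2.5; pos_x_5 = 10; pos_y_5 = 5; pos_z_5 = 0.5; height_5 = 4; pos_x_6 = 7.5; pos_y_6 = 0.5; pos_z_6 = 0.5; width_6 = 2; depth_6 = 3.5; pos_x_7 = 5.5; pos_y_7 = 2.5; pos_z_7 = 4; pos_y_8 = 9; pos_z_8 = 4; radius_8 = 1.5; height_8 = 3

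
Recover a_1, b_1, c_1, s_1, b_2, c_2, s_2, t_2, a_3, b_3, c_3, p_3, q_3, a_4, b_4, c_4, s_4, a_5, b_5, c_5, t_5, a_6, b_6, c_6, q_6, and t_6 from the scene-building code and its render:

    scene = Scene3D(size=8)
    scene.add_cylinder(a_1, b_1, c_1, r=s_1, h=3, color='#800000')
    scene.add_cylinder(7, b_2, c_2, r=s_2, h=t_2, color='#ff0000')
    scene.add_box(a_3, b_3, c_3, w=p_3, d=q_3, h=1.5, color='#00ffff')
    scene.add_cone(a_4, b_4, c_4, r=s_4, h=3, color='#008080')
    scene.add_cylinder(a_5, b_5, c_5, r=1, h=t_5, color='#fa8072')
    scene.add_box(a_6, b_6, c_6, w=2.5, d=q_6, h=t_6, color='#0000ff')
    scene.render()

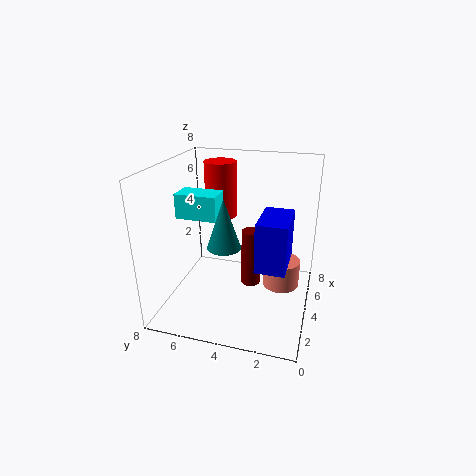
a_1 = 3; b_1 = 3; c_1 = 2; s_1 = 0.5; b_2 = 6; c_2 = 4; s_2 = 1; t_2 = 3.5; a_3 = 4.5; b_3 = 5.5; c_3 = 4.5; p_3 = 1.5; q_3 = 2.5; a_4 = 4.5; b_4 = 5; c_4 = 3; s_4 = 1; a_5 = 4; b_5 = 1.5; c_5 = 1.5; t_5 = 1.5; a_6 = 1.5; b_6 = 1; c_6 = 3.5; q_6 = 1.5; t_6 = 2.5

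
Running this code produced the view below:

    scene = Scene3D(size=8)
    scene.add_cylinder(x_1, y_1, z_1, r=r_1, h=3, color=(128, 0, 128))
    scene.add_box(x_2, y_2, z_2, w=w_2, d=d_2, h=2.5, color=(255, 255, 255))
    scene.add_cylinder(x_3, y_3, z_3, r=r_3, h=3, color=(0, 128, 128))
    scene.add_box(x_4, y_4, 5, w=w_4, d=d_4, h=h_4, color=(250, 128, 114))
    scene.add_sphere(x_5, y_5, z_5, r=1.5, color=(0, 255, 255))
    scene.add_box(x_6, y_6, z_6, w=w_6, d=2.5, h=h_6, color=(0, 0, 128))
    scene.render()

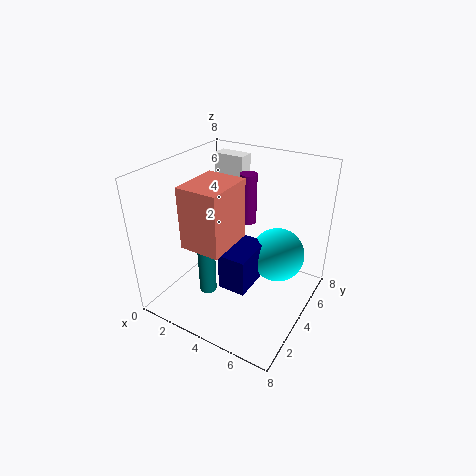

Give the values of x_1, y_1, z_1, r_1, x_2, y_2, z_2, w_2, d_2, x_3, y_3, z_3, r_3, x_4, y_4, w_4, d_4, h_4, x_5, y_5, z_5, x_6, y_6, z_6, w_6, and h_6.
x_1 = 3.5, y_1 = 6, z_1 = 4, r_1 = 0.5, x_2 = 0.5, y_2 = 7, z_2 = 5, w_2 = 2, d_2 = 1, x_3 = 2.5, y_3 = 3, z_3 = 0.5, r_3 = 0.5, x_4 = 3, y_4 = 0.5, w_4 = 2, d_4 = 2.5, h_4 = 3, x_5 = 6, y_5 = 5, z_5 = 3, x_6 = 4, y_6 = 2, z_6 = 2, w_6 = 1.5, h_6 = 2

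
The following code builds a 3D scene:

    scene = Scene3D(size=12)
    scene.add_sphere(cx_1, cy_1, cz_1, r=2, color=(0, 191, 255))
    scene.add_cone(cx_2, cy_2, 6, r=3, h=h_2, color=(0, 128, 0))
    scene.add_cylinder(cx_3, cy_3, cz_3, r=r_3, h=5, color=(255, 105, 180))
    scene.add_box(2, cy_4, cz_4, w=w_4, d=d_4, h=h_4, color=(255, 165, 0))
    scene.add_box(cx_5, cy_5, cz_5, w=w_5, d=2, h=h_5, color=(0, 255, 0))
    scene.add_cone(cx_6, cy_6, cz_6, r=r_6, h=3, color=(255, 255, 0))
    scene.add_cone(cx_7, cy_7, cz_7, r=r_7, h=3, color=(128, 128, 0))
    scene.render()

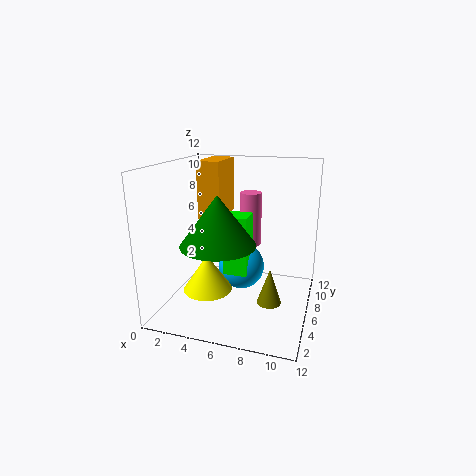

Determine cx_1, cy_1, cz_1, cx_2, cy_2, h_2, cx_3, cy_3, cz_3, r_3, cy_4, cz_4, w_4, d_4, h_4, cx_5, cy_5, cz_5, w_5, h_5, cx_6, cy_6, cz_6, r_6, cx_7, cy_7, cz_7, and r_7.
cx_1 = 6; cy_1 = 7; cz_1 = 3; cx_2 = 5; cy_2 = 4; h_2 = 4; cx_3 = 6; cy_3 = 10; cz_3 = 4; r_3 = 1; cy_4 = 7; cz_4 = 7; w_4 = 2; d_4 = 4; h_4 = 5; cx_5 = 5; cy_5 = 5; cz_5 = 3; w_5 = 2; h_5 = 5; cx_6 = 4; cy_6 = 4; cz_6 = 2; r_6 = 2; cx_7 = 9; cy_7 = 5; cz_7 = 1; r_7 = 1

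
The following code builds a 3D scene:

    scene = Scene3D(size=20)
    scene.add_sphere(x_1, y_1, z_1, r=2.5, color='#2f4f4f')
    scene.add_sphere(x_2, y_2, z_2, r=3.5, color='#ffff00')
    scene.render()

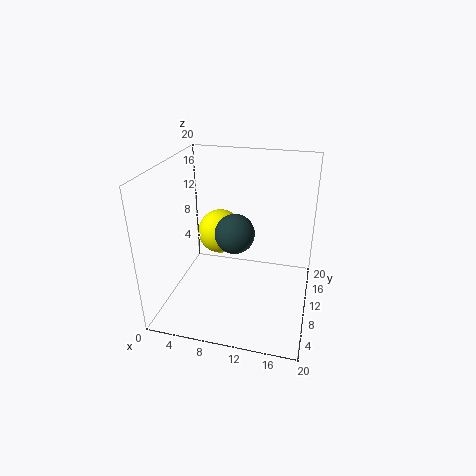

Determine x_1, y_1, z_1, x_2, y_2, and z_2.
x_1 = 10.5; y_1 = 6.5; z_1 = 12.5; x_2 = 5.5; y_2 = 16; z_2 = 7.5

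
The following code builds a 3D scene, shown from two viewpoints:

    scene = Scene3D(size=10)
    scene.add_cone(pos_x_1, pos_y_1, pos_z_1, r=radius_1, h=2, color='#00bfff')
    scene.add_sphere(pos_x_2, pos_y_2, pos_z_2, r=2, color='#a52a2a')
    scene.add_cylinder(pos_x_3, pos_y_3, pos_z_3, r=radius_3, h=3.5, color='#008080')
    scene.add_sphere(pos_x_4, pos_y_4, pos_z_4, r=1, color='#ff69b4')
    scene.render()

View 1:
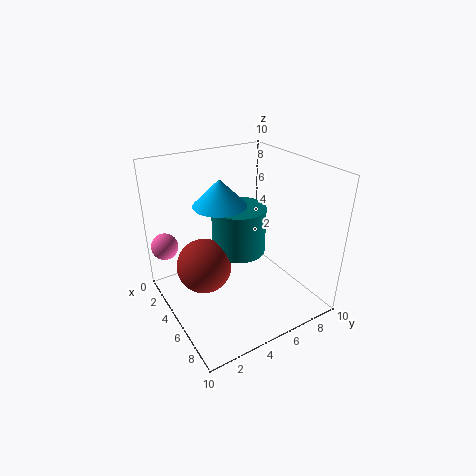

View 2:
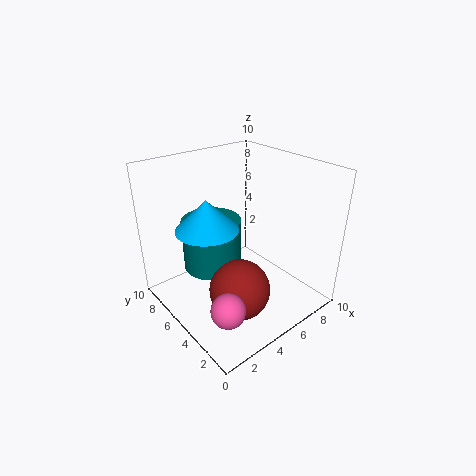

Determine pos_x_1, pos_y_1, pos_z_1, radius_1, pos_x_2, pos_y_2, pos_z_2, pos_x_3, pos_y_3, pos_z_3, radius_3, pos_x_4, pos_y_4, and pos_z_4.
pos_x_1 = 2.5; pos_y_1 = 5; pos_z_1 = 6.5; radius_1 = 2; pos_x_2 = 3.5; pos_y_2 = 3; pos_z_2 = 2.5; pos_x_3 = 3.5; pos_y_3 = 6; pos_z_3 = 3; radius_3 = 2; pos_x_4 = 1; pos_y_4 = 1; pos_z_4 = 3.5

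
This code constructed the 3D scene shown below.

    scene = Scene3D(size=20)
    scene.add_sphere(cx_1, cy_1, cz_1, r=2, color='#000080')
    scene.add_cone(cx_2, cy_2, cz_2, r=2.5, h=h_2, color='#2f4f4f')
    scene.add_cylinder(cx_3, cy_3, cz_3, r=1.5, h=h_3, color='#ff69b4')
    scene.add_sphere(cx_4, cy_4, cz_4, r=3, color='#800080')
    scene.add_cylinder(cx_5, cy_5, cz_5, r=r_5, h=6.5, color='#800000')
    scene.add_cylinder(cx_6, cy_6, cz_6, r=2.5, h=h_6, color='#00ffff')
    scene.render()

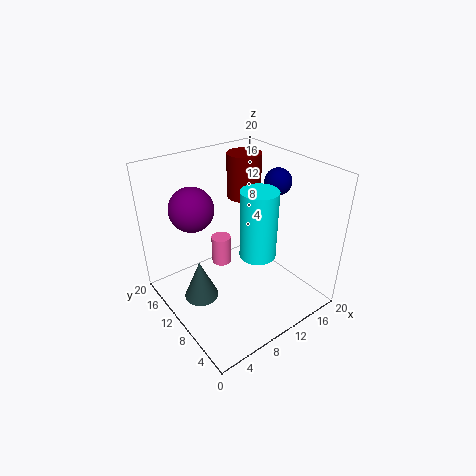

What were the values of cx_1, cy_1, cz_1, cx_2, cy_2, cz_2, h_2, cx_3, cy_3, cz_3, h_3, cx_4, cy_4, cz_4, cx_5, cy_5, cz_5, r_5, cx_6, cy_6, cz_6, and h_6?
cx_1 = 18, cy_1 = 11, cz_1 = 16, cx_2 = 5, cy_2 = 12.5, cz_2 = 0.5, h_2 = 6, cx_3 = 10.5, cy_3 = 15, cz_3 = 3, h_3 = 4.5, cx_4 = 5, cy_4 = 13.5, cz_4 = 14.5, cx_5 = 14.5, cy_5 = 14.5, cz_5 = 13.5, r_5 = 2.5, cx_6 = 11.5, cy_6 = 7.5, cz_6 = 8, h_6 = 9.5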